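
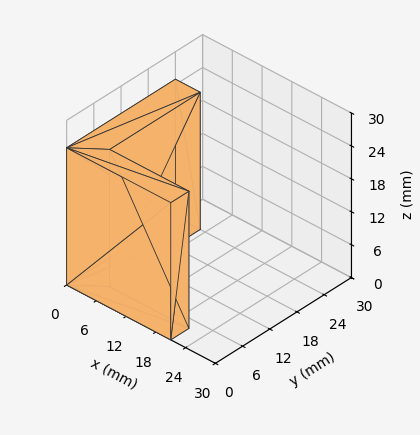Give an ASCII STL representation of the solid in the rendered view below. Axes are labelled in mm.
Reading the render: the shape is an L-shaped prism: outer 21 × 24 mm, arm thicknesses ≈ 4 mm (horizontal) and 5 mm (vertical), extruded 25 mm in z (dimensions read to the nearest mm from the axis ticks). For the STL, each face is triangulated and given an outward normal.

solid part
  facet normal 0.0000 0.0000 -1.0000
    outer loop
      vertex 21.000 4.000 0.000
      vertex 21.000 0.000 0.000
      vertex 0.000 0.000 0.000
    endloop
  endfacet
  facet normal 0.0000 0.0000 -1.0000
    outer loop
      vertex 5.000 4.000 0.000
      vertex 21.000 4.000 0.000
      vertex 0.000 0.000 0.000
    endloop
  endfacet
  facet normal 0.0000 0.0000 -1.0000
    outer loop
      vertex 5.000 24.000 0.000
      vertex 5.000 4.000 0.000
      vertex 0.000 0.000 0.000
    endloop
  endfacet
  facet normal 0.0000 0.0000 -1.0000
    outer loop
      vertex 0.000 24.000 0.000
      vertex 5.000 24.000 0.000
      vertex 0.000 0.000 0.000
    endloop
  endfacet
  facet normal 0.0000 0.0000 1.0000
    outer loop
      vertex 0.000 0.000 25.000
      vertex 21.000 0.000 25.000
      vertex 21.000 4.000 25.000
    endloop
  endfacet
  facet normal 0.0000 0.0000 1.0000
    outer loop
      vertex 0.000 0.000 25.000
      vertex 21.000 4.000 25.000
      vertex 5.000 4.000 25.000
    endloop
  endfacet
  facet normal 0.0000 0.0000 1.0000
    outer loop
      vertex 0.000 0.000 25.000
      vertex 5.000 4.000 25.000
      vertex 5.000 24.000 25.000
    endloop
  endfacet
  facet normal 0.0000 0.0000 1.0000
    outer loop
      vertex 0.000 0.000 25.000
      vertex 5.000 24.000 25.000
      vertex 0.000 24.000 25.000
    endloop
  endfacet
  facet normal 0.0000 -1.0000 0.0000
    outer loop
      vertex 0.000 0.000 0.000
      vertex 21.000 0.000 0.000
      vertex 21.000 0.000 25.000
    endloop
  endfacet
  facet normal 0.0000 -1.0000 0.0000
    outer loop
      vertex 0.000 0.000 0.000
      vertex 21.000 0.000 25.000
      vertex 0.000 0.000 25.000
    endloop
  endfacet
  facet normal 1.0000 0.0000 0.0000
    outer loop
      vertex 21.000 0.000 0.000
      vertex 21.000 4.000 0.000
      vertex 21.000 4.000 25.000
    endloop
  endfacet
  facet normal 1.0000 0.0000 0.0000
    outer loop
      vertex 21.000 0.000 0.000
      vertex 21.000 4.000 25.000
      vertex 21.000 0.000 25.000
    endloop
  endfacet
  facet normal 0.0000 1.0000 0.0000
    outer loop
      vertex 21.000 4.000 0.000
      vertex 5.000 4.000 0.000
      vertex 5.000 4.000 25.000
    endloop
  endfacet
  facet normal 0.0000 1.0000 0.0000
    outer loop
      vertex 21.000 4.000 0.000
      vertex 5.000 4.000 25.000
      vertex 21.000 4.000 25.000
    endloop
  endfacet
  facet normal 1.0000 0.0000 0.0000
    outer loop
      vertex 5.000 4.000 0.000
      vertex 5.000 24.000 0.000
      vertex 5.000 24.000 25.000
    endloop
  endfacet
  facet normal 1.0000 0.0000 0.0000
    outer loop
      vertex 5.000 4.000 0.000
      vertex 5.000 24.000 25.000
      vertex 5.000 4.000 25.000
    endloop
  endfacet
  facet normal 0.0000 1.0000 0.0000
    outer loop
      vertex 5.000 24.000 0.000
      vertex 0.000 24.000 0.000
      vertex 0.000 24.000 25.000
    endloop
  endfacet
  facet normal 0.0000 1.0000 0.0000
    outer loop
      vertex 5.000 24.000 0.000
      vertex 0.000 24.000 25.000
      vertex 5.000 24.000 25.000
    endloop
  endfacet
  facet normal -1.0000 0.0000 0.0000
    outer loop
      vertex 0.000 24.000 0.000
      vertex 0.000 0.000 0.000
      vertex 0.000 0.000 25.000
    endloop
  endfacet
  facet normal -1.0000 0.0000 0.0000
    outer loop
      vertex 0.000 24.000 0.000
      vertex 0.000 0.000 25.000
      vertex 0.000 24.000 25.000
    endloop
  endfacet
endsolid part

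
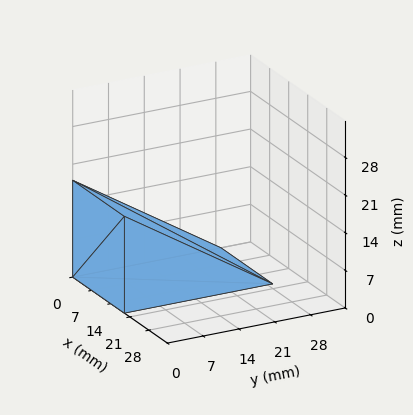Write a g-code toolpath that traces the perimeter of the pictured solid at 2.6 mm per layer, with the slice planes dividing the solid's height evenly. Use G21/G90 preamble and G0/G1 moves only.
Reading the render: the shape is a wedge (ramp): 19 × 29 mm base, rising to 18 mm along the y=0 edge and sloping linearly to z=0 at y=29 (dimensions read to the nearest mm from the axis ticks). For the g-code, the solid's height is divided into equal slices at the stated Δz and each level perimeter traced with G1 moves after a G0 lift.

; perimeter-only toolpath
G21 ; units = mm
G90 ; absolute positioning
G28 ; home
; layer 1
G0 Z2.6
G0 X0.0 Y0.0
G1 X19.0 Y0.0
G1 X19.0 Y24.9
G1 X0.0 Y24.9
G1 X0.0 Y0.0
; layer 2
G0 Z5.1
G0 X0.0 Y0.0
G1 X19.0 Y0.0
G1 X19.0 Y20.7
G1 X0.0 Y20.7
G1 X0.0 Y0.0
; layer 3
G0 Z7.7
G0 X0.0 Y0.0
G1 X19.0 Y0.0
G1 X19.0 Y16.6
G1 X0.0 Y16.6
G1 X0.0 Y0.0
; layer 4
G0 Z10.3
G0 X0.0 Y0.0
G1 X19.0 Y0.0
G1 X19.0 Y12.4
G1 X0.0 Y12.4
G1 X0.0 Y0.0
; layer 5
G0 Z12.9
G0 X0.0 Y0.0
G1 X19.0 Y0.0
G1 X19.0 Y8.3
G1 X0.0 Y8.3
G1 X0.0 Y0.0
; layer 6
G0 Z15.4
G0 X0.0 Y0.0
G1 X19.0 Y0.0
G1 X19.0 Y4.1
G1 X0.0 Y4.1
G1 X0.0 Y0.0
M2 ; end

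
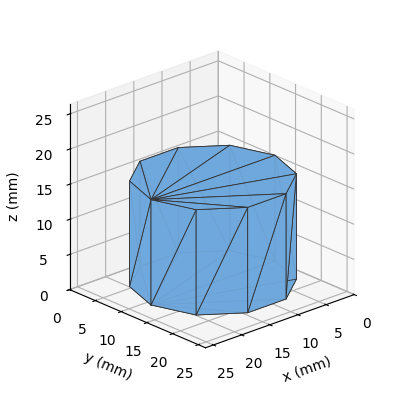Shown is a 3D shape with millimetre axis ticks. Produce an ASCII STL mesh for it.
Reading the render: the shape is a regular 10-sided prism (a cylinder approximated with 10 flat sides), circumscribed radius ≈ 11 mm, height ≈ 15 mm (dimensions read to the nearest mm from the axis ticks). For the STL, each face is triangulated and given an outward normal.

solid part
  facet normal 0.0000 0.0000 -1.0000
    outer loop
      vertex 14.40 21.46 0.00
      vertex 19.90 17.47 0.00
      vertex 22.00 11.00 0.00
    endloop
  endfacet
  facet normal 0.0000 0.0000 -1.0000
    outer loop
      vertex 7.60 21.46 0.00
      vertex 14.40 21.46 0.00
      vertex 22.00 11.00 0.00
    endloop
  endfacet
  facet normal 0.0000 0.0000 -1.0000
    outer loop
      vertex 2.10 17.47 0.00
      vertex 7.60 21.46 0.00
      vertex 22.00 11.00 0.00
    endloop
  endfacet
  facet normal 0.0000 0.0000 -1.0000
    outer loop
      vertex 0.00 11.00 0.00
      vertex 2.10 17.47 0.00
      vertex 22.00 11.00 0.00
    endloop
  endfacet
  facet normal 0.0000 0.0000 -1.0000
    outer loop
      vertex 2.10 4.53 0.00
      vertex 0.00 11.00 0.00
      vertex 22.00 11.00 0.00
    endloop
  endfacet
  facet normal 0.0000 0.0000 -1.0000
    outer loop
      vertex 7.60 0.54 0.00
      vertex 2.10 4.53 0.00
      vertex 22.00 11.00 0.00
    endloop
  endfacet
  facet normal 0.0000 0.0000 -1.0000
    outer loop
      vertex 14.40 0.54 0.00
      vertex 7.60 0.54 0.00
      vertex 22.00 11.00 0.00
    endloop
  endfacet
  facet normal 0.0000 0.0000 -1.0000
    outer loop
      vertex 19.90 4.53 0.00
      vertex 14.40 0.54 0.00
      vertex 22.00 11.00 0.00
    endloop
  endfacet
  facet normal 0.0000 0.0000 1.0000
    outer loop
      vertex 22.00 11.00 15.00
      vertex 19.90 17.47 15.00
      vertex 14.40 21.46 15.00
    endloop
  endfacet
  facet normal 0.0000 0.0000 1.0000
    outer loop
      vertex 22.00 11.00 15.00
      vertex 14.40 21.46 15.00
      vertex 7.60 21.46 15.00
    endloop
  endfacet
  facet normal 0.0000 0.0000 1.0000
    outer loop
      vertex 22.00 11.00 15.00
      vertex 7.60 21.46 15.00
      vertex 2.10 17.47 15.00
    endloop
  endfacet
  facet normal 0.0000 0.0000 1.0000
    outer loop
      vertex 22.00 11.00 15.00
      vertex 2.10 17.47 15.00
      vertex 0.00 11.00 15.00
    endloop
  endfacet
  facet normal 0.0000 0.0000 1.0000
    outer loop
      vertex 22.00 11.00 15.00
      vertex 0.00 11.00 15.00
      vertex 2.10 4.53 15.00
    endloop
  endfacet
  facet normal 0.0000 0.0000 1.0000
    outer loop
      vertex 22.00 11.00 15.00
      vertex 2.10 4.53 15.00
      vertex 7.60 0.54 15.00
    endloop
  endfacet
  facet normal 0.0000 0.0000 1.0000
    outer loop
      vertex 22.00 11.00 15.00
      vertex 7.60 0.54 15.00
      vertex 14.40 0.54 15.00
    endloop
  endfacet
  facet normal 0.0000 0.0000 1.0000
    outer loop
      vertex 22.00 11.00 15.00
      vertex 14.40 0.54 15.00
      vertex 19.90 4.53 15.00
    endloop
  endfacet
  facet normal 0.9512 0.3087 0.0000
    outer loop
      vertex 22.00 11.00 0.00
      vertex 19.90 17.47 0.00
      vertex 19.90 17.47 15.00
    endloop
  endfacet
  facet normal 0.9512 0.3087 0.0000
    outer loop
      vertex 22.00 11.00 0.00
      vertex 19.90 17.47 15.00
      vertex 22.00 11.00 15.00
    endloop
  endfacet
  facet normal 0.5872 0.8094 0.0000
    outer loop
      vertex 19.90 17.47 0.00
      vertex 14.40 21.46 0.00
      vertex 14.40 21.46 15.00
    endloop
  endfacet
  facet normal 0.5872 0.8094 0.0000
    outer loop
      vertex 19.90 17.47 0.00
      vertex 14.40 21.46 15.00
      vertex 19.90 17.47 15.00
    endloop
  endfacet
  facet normal 0.0000 1.0000 0.0000
    outer loop
      vertex 14.40 21.46 0.00
      vertex 7.60 21.46 0.00
      vertex 7.60 21.46 15.00
    endloop
  endfacet
  facet normal 0.0000 1.0000 0.0000
    outer loop
      vertex 14.40 21.46 0.00
      vertex 7.60 21.46 15.00
      vertex 14.40 21.46 15.00
    endloop
  endfacet
  facet normal -0.5872 0.8094 0.0000
    outer loop
      vertex 7.60 21.46 0.00
      vertex 2.10 17.47 0.00
      vertex 2.10 17.47 15.00
    endloop
  endfacet
  facet normal -0.5872 0.8094 0.0000
    outer loop
      vertex 7.60 21.46 0.00
      vertex 2.10 17.47 15.00
      vertex 7.60 21.46 15.00
    endloop
  endfacet
  facet normal -0.9512 0.3087 0.0000
    outer loop
      vertex 2.10 17.47 0.00
      vertex 0.00 11.00 0.00
      vertex 0.00 11.00 15.00
    endloop
  endfacet
  facet normal -0.9512 0.3087 0.0000
    outer loop
      vertex 2.10 17.47 0.00
      vertex 0.00 11.00 15.00
      vertex 2.10 17.47 15.00
    endloop
  endfacet
  facet normal -0.9512 -0.3087 0.0000
    outer loop
      vertex 0.00 11.00 0.00
      vertex 2.10 4.53 0.00
      vertex 2.10 4.53 15.00
    endloop
  endfacet
  facet normal -0.9512 -0.3087 0.0000
    outer loop
      vertex 0.00 11.00 0.00
      vertex 2.10 4.53 15.00
      vertex 0.00 11.00 15.00
    endloop
  endfacet
  facet normal -0.5872 -0.8094 0.0000
    outer loop
      vertex 2.10 4.53 0.00
      vertex 7.60 0.54 0.00
      vertex 7.60 0.54 15.00
    endloop
  endfacet
  facet normal -0.5872 -0.8094 0.0000
    outer loop
      vertex 2.10 4.53 0.00
      vertex 7.60 0.54 15.00
      vertex 2.10 4.53 15.00
    endloop
  endfacet
  facet normal 0.0000 -1.0000 0.0000
    outer loop
      vertex 7.60 0.54 0.00
      vertex 14.40 0.54 0.00
      vertex 14.40 0.54 15.00
    endloop
  endfacet
  facet normal 0.0000 -1.0000 0.0000
    outer loop
      vertex 7.60 0.54 0.00
      vertex 14.40 0.54 15.00
      vertex 7.60 0.54 15.00
    endloop
  endfacet
  facet normal 0.5872 -0.8094 0.0000
    outer loop
      vertex 14.40 0.54 0.00
      vertex 19.90 4.53 0.00
      vertex 19.90 4.53 15.00
    endloop
  endfacet
  facet normal 0.5872 -0.8094 0.0000
    outer loop
      vertex 14.40 0.54 0.00
      vertex 19.90 4.53 15.00
      vertex 14.40 0.54 15.00
    endloop
  endfacet
  facet normal 0.9512 -0.3087 0.0000
    outer loop
      vertex 19.90 4.53 0.00
      vertex 22.00 11.00 0.00
      vertex 22.00 11.00 15.00
    endloop
  endfacet
  facet normal 0.9512 -0.3087 0.0000
    outer loop
      vertex 19.90 4.53 0.00
      vertex 22.00 11.00 15.00
      vertex 19.90 4.53 15.00
    endloop
  endfacet
endsolid part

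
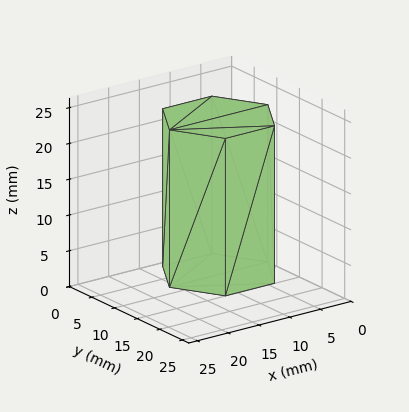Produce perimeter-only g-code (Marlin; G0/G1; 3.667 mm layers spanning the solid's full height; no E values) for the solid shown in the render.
Reading the render: the shape is a regular 6-sided prism (a cylinder approximated with 6 flat sides), circumscribed radius ≈ 8 mm, height ≈ 22 mm (dimensions read to the nearest mm from the axis ticks). For the g-code, the solid's height is divided into equal slices at the stated Δz and each level perimeter traced with G1 moves after a G0 lift.

; perimeter-only toolpath
G21 ; units = mm
G90 ; absolute positioning
G28 ; home
; layer 1
G0 Z3.667
G0 X16.000 Y8.000
G1 X12.000 Y14.928
G1 X4.000 Y14.928
G1 X0.000 Y8.000
G1 X4.000 Y1.072
G1 X12.000 Y1.072
G1 X16.000 Y8.000
; layer 2
G0 Z7.333
G0 X16.000 Y8.000
G1 X12.000 Y14.928
G1 X4.000 Y14.928
G1 X0.000 Y8.000
G1 X4.000 Y1.072
G1 X12.000 Y1.072
G1 X16.000 Y8.000
; layer 3
G0 Z11.000
G0 X16.000 Y8.000
G1 X12.000 Y14.928
G1 X4.000 Y14.928
G1 X0.000 Y8.000
G1 X4.000 Y1.072
G1 X12.000 Y1.072
G1 X16.000 Y8.000
; layer 4
G0 Z14.667
G0 X16.000 Y8.000
G1 X12.000 Y14.928
G1 X4.000 Y14.928
G1 X0.000 Y8.000
G1 X4.000 Y1.072
G1 X12.000 Y1.072
G1 X16.000 Y8.000
; layer 5
G0 Z18.333
G0 X16.000 Y8.000
G1 X12.000 Y14.928
G1 X4.000 Y14.928
G1 X0.000 Y8.000
G1 X4.000 Y1.072
G1 X12.000 Y1.072
G1 X16.000 Y8.000
; layer 6
G0 Z22.000
G0 X16.000 Y8.000
G1 X12.000 Y14.928
G1 X4.000 Y14.928
G1 X0.000 Y8.000
G1 X4.000 Y1.072
G1 X12.000 Y1.072
G1 X16.000 Y8.000
M2 ; end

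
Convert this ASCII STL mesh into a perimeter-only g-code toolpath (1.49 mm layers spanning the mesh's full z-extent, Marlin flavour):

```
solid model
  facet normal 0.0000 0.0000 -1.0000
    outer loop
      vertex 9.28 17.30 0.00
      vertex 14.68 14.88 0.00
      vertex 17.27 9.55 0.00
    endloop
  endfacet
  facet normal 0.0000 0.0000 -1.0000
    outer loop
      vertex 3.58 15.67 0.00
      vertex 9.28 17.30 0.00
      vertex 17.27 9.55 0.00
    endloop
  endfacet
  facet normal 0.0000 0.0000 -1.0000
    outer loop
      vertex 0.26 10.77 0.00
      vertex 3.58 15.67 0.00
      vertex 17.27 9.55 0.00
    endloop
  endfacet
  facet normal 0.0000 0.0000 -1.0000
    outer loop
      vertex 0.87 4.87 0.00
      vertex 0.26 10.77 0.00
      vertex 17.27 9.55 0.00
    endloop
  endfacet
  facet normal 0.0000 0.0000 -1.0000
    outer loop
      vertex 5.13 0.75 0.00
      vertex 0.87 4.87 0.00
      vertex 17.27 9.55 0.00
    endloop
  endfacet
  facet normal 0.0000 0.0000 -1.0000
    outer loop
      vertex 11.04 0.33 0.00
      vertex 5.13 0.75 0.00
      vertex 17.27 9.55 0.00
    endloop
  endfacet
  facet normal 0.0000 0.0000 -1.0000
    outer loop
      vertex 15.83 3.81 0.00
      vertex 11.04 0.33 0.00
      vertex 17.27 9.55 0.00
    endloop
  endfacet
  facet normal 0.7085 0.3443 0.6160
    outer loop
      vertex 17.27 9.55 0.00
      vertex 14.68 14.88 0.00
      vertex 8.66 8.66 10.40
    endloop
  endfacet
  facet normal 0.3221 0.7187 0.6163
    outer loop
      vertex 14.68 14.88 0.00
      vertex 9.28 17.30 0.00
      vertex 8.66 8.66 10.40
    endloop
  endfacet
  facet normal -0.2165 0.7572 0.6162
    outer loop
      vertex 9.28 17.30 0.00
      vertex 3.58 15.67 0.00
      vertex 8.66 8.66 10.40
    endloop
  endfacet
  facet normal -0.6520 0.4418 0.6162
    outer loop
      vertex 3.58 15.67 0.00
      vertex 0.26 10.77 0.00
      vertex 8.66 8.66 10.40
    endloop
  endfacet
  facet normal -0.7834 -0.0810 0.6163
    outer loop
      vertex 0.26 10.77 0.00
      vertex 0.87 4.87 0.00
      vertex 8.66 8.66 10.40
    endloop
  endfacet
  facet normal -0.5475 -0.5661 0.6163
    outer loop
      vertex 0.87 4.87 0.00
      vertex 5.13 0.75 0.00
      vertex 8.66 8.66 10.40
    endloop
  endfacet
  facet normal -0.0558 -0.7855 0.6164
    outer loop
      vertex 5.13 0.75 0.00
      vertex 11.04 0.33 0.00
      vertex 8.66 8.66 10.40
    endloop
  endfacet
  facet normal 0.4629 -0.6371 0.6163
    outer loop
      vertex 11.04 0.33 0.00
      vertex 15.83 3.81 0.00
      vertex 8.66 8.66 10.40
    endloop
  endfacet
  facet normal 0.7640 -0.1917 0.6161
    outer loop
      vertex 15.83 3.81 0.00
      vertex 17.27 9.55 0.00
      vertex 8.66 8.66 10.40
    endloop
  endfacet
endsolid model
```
; perimeter-only toolpath
G21 ; units = mm
G90 ; absolute positioning
G28 ; home
; layer 1
G0 Z1.49
G0 X16.04 Y9.42
G1 X13.82 Y13.99
G1 X9.19 Y16.07
G1 X4.31 Y14.67
G1 X1.46 Y10.47
G1 X1.98 Y5.41
G1 X5.63 Y1.88
G1 X10.70 Y1.52
G1 X14.81 Y4.50
G1 X16.04 Y9.42
; layer 2
G0 Z2.97
G0 X14.81 Y9.30
G1 X12.96 Y13.10
G1 X9.10 Y14.83
G1 X5.03 Y13.67
G1 X2.66 Y10.17
G1 X3.10 Y5.95
G1 X6.14 Y3.01
G1 X10.36 Y2.71
G1 X13.78 Y5.20
G1 X14.81 Y9.30
; layer 3
G0 Z4.46
G0 X13.58 Y9.17
G1 X12.10 Y12.21
G1 X9.01 Y13.60
G1 X5.76 Y12.67
G1 X3.86 Y9.87
G1 X4.21 Y6.49
G1 X6.64 Y4.14
G1 X10.02 Y3.90
G1 X12.76 Y5.89
G1 X13.58 Y9.17
; layer 4
G0 Z5.94
G0 X12.35 Y9.04
G1 X11.24 Y11.33
G1 X8.93 Y12.36
G1 X6.48 Y11.66
G1 X5.06 Y9.56
G1 X5.32 Y7.04
G1 X7.15 Y5.27
G1 X9.68 Y5.09
G1 X11.73 Y6.58
G1 X12.35 Y9.04
; layer 5
G0 Z7.43
G0 X11.12 Y8.91
G1 X10.38 Y10.44
G1 X8.84 Y11.13
G1 X7.21 Y10.66
G1 X6.26 Y9.26
G1 X6.43 Y7.58
G1 X7.65 Y6.40
G1 X9.34 Y6.28
G1 X10.71 Y7.27
G1 X11.12 Y8.91
; layer 6
G0 Z8.91
G0 X9.89 Y8.79
G1 X9.52 Y9.55
G1 X8.75 Y9.89
G1 X7.93 Y9.66
G1 X7.46 Y8.96
G1 X7.55 Y8.12
G1 X8.16 Y7.53
G1 X9.00 Y7.47
G1 X9.68 Y7.97
G1 X9.89 Y8.79
M2 ; end

The solid is a regular 9-sided pyramid, base circumscribed radius ≈ 8.66 mm, apex at z ≈ 10.4 mm. Slicing at Δz = 1.49 mm — 7 equal slices spanning the solid's height, so layer i sits at z = i·h/7 — gives 6 non-empty perimeters. Each is a 9-segment closed polygon; G0 lifts to the layer z and rapids to the start vertex, then G1 traces the edges. The cross-section shrinks linearly with z (the slice at the apex is degenerate and omitted).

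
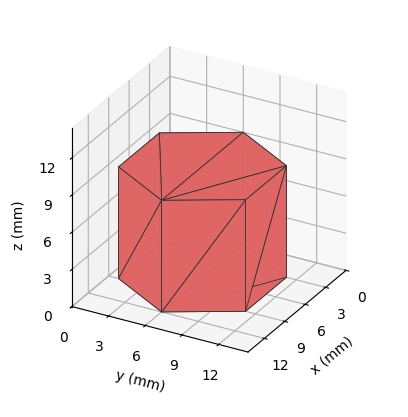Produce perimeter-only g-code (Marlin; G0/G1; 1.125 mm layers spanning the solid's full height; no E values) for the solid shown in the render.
Reading the render: the shape is a regular 6-sided prism (a cylinder approximated with 6 flat sides), circumscribed radius ≈ 6 mm, height ≈ 9 mm (dimensions read to the nearest mm from the axis ticks). For the g-code, the solid's height is divided into equal slices at the stated Δz and each level perimeter traced with G1 moves after a G0 lift.

; perimeter-only toolpath
G21 ; units = mm
G90 ; absolute positioning
G28 ; home
; layer 1
G0 Z1.125
G0 X12.000 Y6.000
G1 X9.000 Y11.196
G1 X3.000 Y11.196
G1 X0.000 Y6.000
G1 X3.000 Y0.804
G1 X9.000 Y0.804
G1 X12.000 Y6.000
; layer 2
G0 Z2.250
G0 X12.000 Y6.000
G1 X9.000 Y11.196
G1 X3.000 Y11.196
G1 X0.000 Y6.000
G1 X3.000 Y0.804
G1 X9.000 Y0.804
G1 X12.000 Y6.000
; layer 3
G0 Z3.375
G0 X12.000 Y6.000
G1 X9.000 Y11.196
G1 X3.000 Y11.196
G1 X0.000 Y6.000
G1 X3.000 Y0.804
G1 X9.000 Y0.804
G1 X12.000 Y6.000
; layer 4
G0 Z4.500
G0 X12.000 Y6.000
G1 X9.000 Y11.196
G1 X3.000 Y11.196
G1 X0.000 Y6.000
G1 X3.000 Y0.804
G1 X9.000 Y0.804
G1 X12.000 Y6.000
; layer 5
G0 Z5.625
G0 X12.000 Y6.000
G1 X9.000 Y11.196
G1 X3.000 Y11.196
G1 X0.000 Y6.000
G1 X3.000 Y0.804
G1 X9.000 Y0.804
G1 X12.000 Y6.000
; layer 6
G0 Z6.750
G0 X12.000 Y6.000
G1 X9.000 Y11.196
G1 X3.000 Y11.196
G1 X0.000 Y6.000
G1 X3.000 Y0.804
G1 X9.000 Y0.804
G1 X12.000 Y6.000
; layer 7
G0 Z7.875
G0 X12.000 Y6.000
G1 X9.000 Y11.196
G1 X3.000 Y11.196
G1 X0.000 Y6.000
G1 X3.000 Y0.804
G1 X9.000 Y0.804
G1 X12.000 Y6.000
; layer 8
G0 Z9.000
G0 X12.000 Y6.000
G1 X9.000 Y11.196
G1 X3.000 Y11.196
G1 X0.000 Y6.000
G1 X3.000 Y0.804
G1 X9.000 Y0.804
G1 X12.000 Y6.000
M2 ; end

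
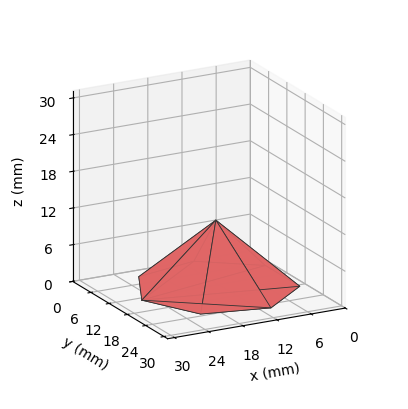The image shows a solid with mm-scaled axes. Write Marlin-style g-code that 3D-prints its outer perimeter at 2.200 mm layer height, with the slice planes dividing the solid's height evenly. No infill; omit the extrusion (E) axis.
Reading the render: the shape is a regular 7-sided pyramid, base circumscribed radius ≈ 13 mm, apex at z ≈ 11 mm (dimensions read to the nearest mm from the axis ticks). For the g-code, the solid's height is divided into equal slices at the stated Δz and each level perimeter traced with G1 moves after a G0 lift.

; perimeter-only toolpath
G21 ; units = mm
G90 ; absolute positioning
G28 ; home
; layer 1
G0 Z2.200
G0 X23.400 Y13.000
G1 X19.484 Y21.131
G1 X10.686 Y23.139
G1 X3.630 Y17.512
G1 X3.630 Y8.488
G1 X10.686 Y2.861
G1 X19.484 Y4.869
G1 X23.400 Y13.000
; layer 2
G0 Z4.400
G0 X20.800 Y13.000
G1 X17.863 Y19.098
G1 X11.264 Y20.604
G1 X5.972 Y16.384
G1 X5.972 Y9.616
G1 X11.264 Y5.396
G1 X17.863 Y6.902
G1 X20.800 Y13.000
; layer 3
G0 Z6.600
G0 X18.200 Y13.000
G1 X16.242 Y17.066
G1 X11.843 Y18.070
G1 X8.315 Y15.256
G1 X8.315 Y10.744
G1 X11.843 Y7.930
G1 X16.242 Y8.934
G1 X18.200 Y13.000
; layer 4
G0 Z8.800
G0 X15.600 Y13.000
G1 X14.621 Y15.033
G1 X12.421 Y15.535
G1 X10.657 Y14.128
G1 X10.657 Y11.872
G1 X12.421 Y10.465
G1 X14.621 Y10.967
G1 X15.600 Y13.000
M2 ; end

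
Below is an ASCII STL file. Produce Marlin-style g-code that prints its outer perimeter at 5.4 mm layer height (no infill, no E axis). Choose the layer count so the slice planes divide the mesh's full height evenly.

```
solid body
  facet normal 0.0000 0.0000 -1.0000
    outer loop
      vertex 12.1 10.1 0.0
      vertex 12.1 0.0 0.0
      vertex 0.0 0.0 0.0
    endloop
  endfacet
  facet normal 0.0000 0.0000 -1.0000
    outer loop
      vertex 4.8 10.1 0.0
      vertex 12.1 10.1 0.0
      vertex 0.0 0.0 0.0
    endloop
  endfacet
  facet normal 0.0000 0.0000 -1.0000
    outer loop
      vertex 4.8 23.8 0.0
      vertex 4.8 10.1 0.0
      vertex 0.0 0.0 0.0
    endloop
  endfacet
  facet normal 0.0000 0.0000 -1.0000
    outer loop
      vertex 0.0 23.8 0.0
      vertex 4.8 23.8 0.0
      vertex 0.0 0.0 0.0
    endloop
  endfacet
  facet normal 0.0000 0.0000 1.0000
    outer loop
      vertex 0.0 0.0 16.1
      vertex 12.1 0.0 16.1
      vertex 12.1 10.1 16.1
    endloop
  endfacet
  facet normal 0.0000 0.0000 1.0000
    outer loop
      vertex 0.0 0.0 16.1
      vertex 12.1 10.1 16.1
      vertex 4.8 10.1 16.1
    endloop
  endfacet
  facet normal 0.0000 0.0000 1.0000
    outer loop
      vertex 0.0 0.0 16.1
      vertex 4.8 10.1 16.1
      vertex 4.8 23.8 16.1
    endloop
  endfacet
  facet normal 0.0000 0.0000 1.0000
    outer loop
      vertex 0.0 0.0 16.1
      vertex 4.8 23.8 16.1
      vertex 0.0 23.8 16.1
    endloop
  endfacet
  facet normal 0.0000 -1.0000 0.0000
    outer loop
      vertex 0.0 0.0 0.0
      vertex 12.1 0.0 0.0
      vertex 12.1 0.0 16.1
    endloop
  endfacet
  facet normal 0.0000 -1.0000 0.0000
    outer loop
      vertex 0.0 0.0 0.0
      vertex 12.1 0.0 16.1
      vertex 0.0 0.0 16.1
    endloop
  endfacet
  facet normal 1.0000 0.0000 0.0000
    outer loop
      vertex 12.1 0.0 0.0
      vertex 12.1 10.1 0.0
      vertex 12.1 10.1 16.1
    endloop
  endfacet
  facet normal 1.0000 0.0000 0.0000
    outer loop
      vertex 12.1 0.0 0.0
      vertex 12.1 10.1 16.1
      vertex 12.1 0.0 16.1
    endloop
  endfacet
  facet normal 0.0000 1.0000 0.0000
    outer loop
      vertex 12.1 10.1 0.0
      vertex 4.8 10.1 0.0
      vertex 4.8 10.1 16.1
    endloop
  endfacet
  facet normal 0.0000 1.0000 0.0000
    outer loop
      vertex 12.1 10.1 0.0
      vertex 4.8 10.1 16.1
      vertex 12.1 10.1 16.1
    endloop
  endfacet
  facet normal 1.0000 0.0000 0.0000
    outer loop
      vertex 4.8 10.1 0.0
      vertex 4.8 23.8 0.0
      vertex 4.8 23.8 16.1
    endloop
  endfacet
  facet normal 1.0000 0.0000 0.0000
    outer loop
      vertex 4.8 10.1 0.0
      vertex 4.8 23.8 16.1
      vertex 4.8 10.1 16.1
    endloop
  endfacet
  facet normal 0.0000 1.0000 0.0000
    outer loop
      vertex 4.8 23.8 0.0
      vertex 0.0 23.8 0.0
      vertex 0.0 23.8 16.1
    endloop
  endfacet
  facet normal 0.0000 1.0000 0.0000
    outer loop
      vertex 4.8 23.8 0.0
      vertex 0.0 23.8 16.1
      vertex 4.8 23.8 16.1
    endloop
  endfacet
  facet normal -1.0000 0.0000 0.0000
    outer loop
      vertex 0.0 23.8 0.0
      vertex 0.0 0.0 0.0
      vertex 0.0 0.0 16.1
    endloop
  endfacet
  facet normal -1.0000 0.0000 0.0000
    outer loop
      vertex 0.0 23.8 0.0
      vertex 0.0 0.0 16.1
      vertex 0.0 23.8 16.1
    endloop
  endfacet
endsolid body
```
; perimeter-only toolpath
G21 ; units = mm
G90 ; absolute positioning
G28 ; home
; layer 1
G0 Z5.4
G0 X0.0 Y0.0
G1 X12.1 Y0.0
G1 X12.1 Y10.1
G1 X4.8 Y10.1
G1 X4.8 Y23.8
G1 X0.0 Y23.8
G1 X0.0 Y0.0
; layer 2
G0 Z10.7
G0 X0.0 Y0.0
G1 X12.1 Y0.0
G1 X12.1 Y10.1
G1 X4.8 Y10.1
G1 X4.8 Y23.8
G1 X0.0 Y23.8
G1 X0.0 Y0.0
; layer 3
G0 Z16.1
G0 X0.0 Y0.0
G1 X12.1 Y0.0
G1 X12.1 Y10.1
G1 X4.8 Y10.1
G1 X4.8 Y23.8
G1 X0.0 Y23.8
G1 X0.0 Y0.0
M2 ; end

The solid is an L-shaped prism: outer 12.1 × 23.8 mm, arm thicknesses ≈ 10.1 mm (horizontal) and 4.8 mm (vertical), extruded 16.1 mm in z. Slicing at Δz = 5.4 mm — 3 equal slices spanning the solid's height, so layer i sits at z = i·h/3 — gives 3 non-empty perimeters. Each is a 6-segment closed polygon; G0 lifts to the layer z and rapids to the start vertex, then G1 traces the edges.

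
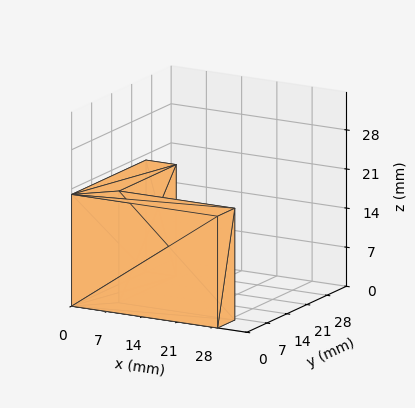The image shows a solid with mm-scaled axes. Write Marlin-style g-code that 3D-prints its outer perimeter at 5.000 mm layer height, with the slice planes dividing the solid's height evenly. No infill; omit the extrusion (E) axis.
Reading the render: the shape is an L-shaped prism: outer 29 × 26 mm, arm thicknesses ≈ 6 mm (horizontal) and 6 mm (vertical), extruded 20 mm in z (dimensions read to the nearest mm from the axis ticks). For the g-code, the solid's height is divided into equal slices at the stated Δz and each level perimeter traced with G1 moves after a G0 lift.

; perimeter-only toolpath
G21 ; units = mm
G90 ; absolute positioning
G28 ; home
; layer 1
G0 Z5.000
G0 X0.000 Y0.000
G1 X29.000 Y0.000
G1 X29.000 Y6.000
G1 X6.000 Y6.000
G1 X6.000 Y26.000
G1 X0.000 Y26.000
G1 X0.000 Y0.000
; layer 2
G0 Z10.000
G0 X0.000 Y0.000
G1 X29.000 Y0.000
G1 X29.000 Y6.000
G1 X6.000 Y6.000
G1 X6.000 Y26.000
G1 X0.000 Y26.000
G1 X0.000 Y0.000
; layer 3
G0 Z15.000
G0 X0.000 Y0.000
G1 X29.000 Y0.000
G1 X29.000 Y6.000
G1 X6.000 Y6.000
G1 X6.000 Y26.000
G1 X0.000 Y26.000
G1 X0.000 Y0.000
; layer 4
G0 Z20.000
G0 X0.000 Y0.000
G1 X29.000 Y0.000
G1 X29.000 Y6.000
G1 X6.000 Y6.000
G1 X6.000 Y26.000
G1 X0.000 Y26.000
G1 X0.000 Y0.000
M2 ; end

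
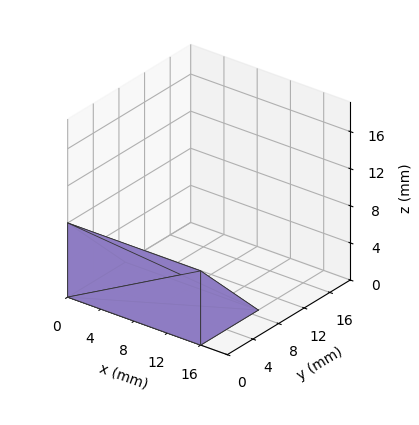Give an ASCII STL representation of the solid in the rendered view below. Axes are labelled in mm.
Reading the render: the shape is a wedge (ramp): 16 × 9 mm base, rising to 8 mm along the y=0 edge and sloping linearly to z=0 at y=9 (dimensions read to the nearest mm from the axis ticks). For the STL, each face is triangulated and given an outward normal.

solid part
  facet normal 0.0000 0.0000 -1.0000
    outer loop
      vertex 16.000 9.000 0.000
      vertex 16.000 0.000 0.000
      vertex 0.000 0.000 0.000
    endloop
  endfacet
  facet normal 0.0000 0.0000 -1.0000
    outer loop
      vertex 0.000 9.000 0.000
      vertex 16.000 9.000 0.000
      vertex 0.000 0.000 0.000
    endloop
  endfacet
  facet normal 0.0000 -1.0000 0.0000
    outer loop
      vertex 0.000 0.000 0.000
      vertex 16.000 0.000 0.000
      vertex 16.000 0.000 8.000
    endloop
  endfacet
  facet normal 0.0000 -1.0000 0.0000
    outer loop
      vertex 0.000 0.000 0.000
      vertex 16.000 0.000 8.000
      vertex 0.000 0.000 8.000
    endloop
  endfacet
  facet normal 0.0000 0.6644 0.7474
    outer loop
      vertex 0.000 0.000 8.000
      vertex 16.000 0.000 8.000
      vertex 16.000 9.000 0.000
    endloop
  endfacet
  facet normal 0.0000 0.6644 0.7474
    outer loop
      vertex 0.000 0.000 8.000
      vertex 16.000 9.000 0.000
      vertex 0.000 9.000 0.000
    endloop
  endfacet
  facet normal -1.0000 0.0000 0.0000
    outer loop
      vertex 0.000 0.000 8.000
      vertex 0.000 9.000 0.000
      vertex 0.000 0.000 0.000
    endloop
  endfacet
  facet normal 1.0000 0.0000 0.0000
    outer loop
      vertex 16.000 0.000 0.000
      vertex 16.000 9.000 0.000
      vertex 16.000 0.000 8.000
    endloop
  endfacet
endsolid part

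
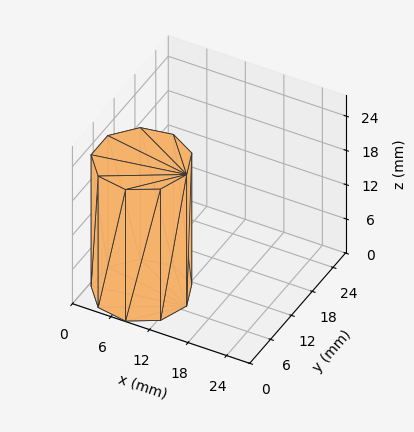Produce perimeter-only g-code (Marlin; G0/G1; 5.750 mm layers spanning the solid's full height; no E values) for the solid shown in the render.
Reading the render: the shape is a regular 9-sided prism (a cylinder approximated with 9 flat sides), circumscribed radius ≈ 7 mm, height ≈ 23 mm (dimensions read to the nearest mm from the axis ticks). For the g-code, the solid's height is divided into equal slices at the stated Δz and each level perimeter traced with G1 moves after a G0 lift.

; perimeter-only toolpath
G21 ; units = mm
G90 ; absolute positioning
G28 ; home
; layer 1
G0 Z5.750
G0 X14.000 Y7.000
G1 X12.362 Y11.500
G1 X8.216 Y13.894
G1 X3.500 Y13.062
G1 X0.422 Y9.394
G1 X0.422 Y4.606
G1 X3.500 Y0.938
G1 X8.216 Y0.106
G1 X12.362 Y2.500
G1 X14.000 Y7.000
; layer 2
G0 Z11.500
G0 X14.000 Y7.000
G1 X12.362 Y11.500
G1 X8.216 Y13.894
G1 X3.500 Y13.062
G1 X0.422 Y9.394
G1 X0.422 Y4.606
G1 X3.500 Y0.938
G1 X8.216 Y0.106
G1 X12.362 Y2.500
G1 X14.000 Y7.000
; layer 3
G0 Z17.250
G0 X14.000 Y7.000
G1 X12.362 Y11.500
G1 X8.216 Y13.894
G1 X3.500 Y13.062
G1 X0.422 Y9.394
G1 X0.422 Y4.606
G1 X3.500 Y0.938
G1 X8.216 Y0.106
G1 X12.362 Y2.500
G1 X14.000 Y7.000
; layer 4
G0 Z23.000
G0 X14.000 Y7.000
G1 X12.362 Y11.500
G1 X8.216 Y13.894
G1 X3.500 Y13.062
G1 X0.422 Y9.394
G1 X0.422 Y4.606
G1 X3.500 Y0.938
G1 X8.216 Y0.106
G1 X12.362 Y2.500
G1 X14.000 Y7.000
M2 ; end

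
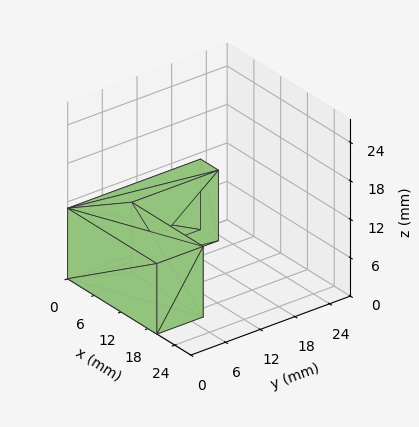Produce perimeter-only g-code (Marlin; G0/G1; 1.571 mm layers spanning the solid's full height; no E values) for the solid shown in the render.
Reading the render: the shape is an L-shaped prism: outer 20 × 23 mm, arm thicknesses ≈ 8 mm (horizontal) and 4 mm (vertical), extruded 11 mm in z (dimensions read to the nearest mm from the axis ticks). For the g-code, the solid's height is divided into equal slices at the stated Δz and each level perimeter traced with G1 moves after a G0 lift.

; perimeter-only toolpath
G21 ; units = mm
G90 ; absolute positioning
G28 ; home
; layer 1
G0 Z1.571
G0 X0.000 Y0.000
G1 X20.000 Y0.000
G1 X20.000 Y8.000
G1 X4.000 Y8.000
G1 X4.000 Y23.000
G1 X0.000 Y23.000
G1 X0.000 Y0.000
; layer 2
G0 Z3.143
G0 X0.000 Y0.000
G1 X20.000 Y0.000
G1 X20.000 Y8.000
G1 X4.000 Y8.000
G1 X4.000 Y23.000
G1 X0.000 Y23.000
G1 X0.000 Y0.000
; layer 3
G0 Z4.714
G0 X0.000 Y0.000
G1 X20.000 Y0.000
G1 X20.000 Y8.000
G1 X4.000 Y8.000
G1 X4.000 Y23.000
G1 X0.000 Y23.000
G1 X0.000 Y0.000
; layer 4
G0 Z6.286
G0 X0.000 Y0.000
G1 X20.000 Y0.000
G1 X20.000 Y8.000
G1 X4.000 Y8.000
G1 X4.000 Y23.000
G1 X0.000 Y23.000
G1 X0.000 Y0.000
; layer 5
G0 Z7.857
G0 X0.000 Y0.000
G1 X20.000 Y0.000
G1 X20.000 Y8.000
G1 X4.000 Y8.000
G1 X4.000 Y23.000
G1 X0.000 Y23.000
G1 X0.000 Y0.000
; layer 6
G0 Z9.429
G0 X0.000 Y0.000
G1 X20.000 Y0.000
G1 X20.000 Y8.000
G1 X4.000 Y8.000
G1 X4.000 Y23.000
G1 X0.000 Y23.000
G1 X0.000 Y0.000
; layer 7
G0 Z11.000
G0 X0.000 Y0.000
G1 X20.000 Y0.000
G1 X20.000 Y8.000
G1 X4.000 Y8.000
G1 X4.000 Y23.000
G1 X0.000 Y23.000
G1 X0.000 Y0.000
M2 ; end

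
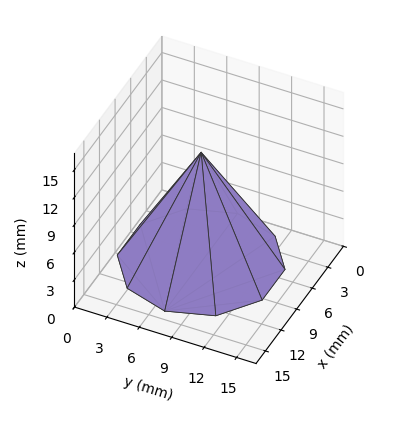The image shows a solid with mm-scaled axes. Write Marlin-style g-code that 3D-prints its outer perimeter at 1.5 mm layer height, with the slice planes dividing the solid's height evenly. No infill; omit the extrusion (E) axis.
Reading the render: the shape is a regular 10-sided pyramid, base circumscribed radius ≈ 7 mm, apex at z ≈ 12 mm (dimensions read to the nearest mm from the axis ticks). For the g-code, the solid's height is divided into equal slices at the stated Δz and each level perimeter traced with G1 moves after a G0 lift.

; perimeter-only toolpath
G21 ; units = mm
G90 ; absolute positioning
G28 ; home
; layer 1
G0 Z1.5
G0 X13.1 Y7.0
G1 X12.0 Y10.6
G1 X8.9 Y12.9
G1 X5.1 Y12.9
G1 X2.0 Y10.6
G1 X0.9 Y7.0
G1 X2.0 Y3.4
G1 X5.1 Y1.1
G1 X8.9 Y1.1
G1 X12.0 Y3.4
G1 X13.1 Y7.0
; layer 2
G0 Z3.0
G0 X12.2 Y7.0
G1 X11.3 Y10.1
G1 X8.6 Y12.0
G1 X5.3 Y12.0
G1 X2.7 Y10.1
G1 X1.8 Y7.0
G1 X2.7 Y3.9
G1 X5.3 Y2.0
G1 X8.6 Y2.0
G1 X11.3 Y3.9
G1 X12.2 Y7.0
; layer 3
G0 Z4.5
G0 X11.4 Y7.0
G1 X10.6 Y9.6
G1 X8.4 Y11.2
G1 X5.6 Y11.2
G1 X3.4 Y9.6
G1 X2.6 Y7.0
G1 X3.4 Y4.4
G1 X5.6 Y2.8
G1 X8.4 Y2.8
G1 X10.6 Y4.4
G1 X11.4 Y7.0
; layer 4
G0 Z6.0
G0 X10.5 Y7.0
G1 X9.8 Y9.1
G1 X8.1 Y10.3
G1 X5.9 Y10.3
G1 X4.2 Y9.1
G1 X3.5 Y7.0
G1 X4.2 Y5.0
G1 X5.9 Y3.6
G1 X8.1 Y3.6
G1 X9.8 Y5.0
G1 X10.5 Y7.0
; layer 5
G0 Z7.5
G0 X9.6 Y7.0
G1 X9.1 Y8.5
G1 X7.8 Y9.5
G1 X6.2 Y9.5
G1 X4.9 Y8.5
G1 X4.4 Y7.0
G1 X4.9 Y5.5
G1 X6.2 Y4.5
G1 X7.8 Y4.5
G1 X9.1 Y5.5
G1 X9.6 Y7.0
; layer 6
G0 Z9.0
G0 X8.8 Y7.0
G1 X8.4 Y8.0
G1 X7.5 Y8.7
G1 X6.5 Y8.7
G1 X5.6 Y8.0
G1 X5.2 Y7.0
G1 X5.6 Y6.0
G1 X6.5 Y5.3
G1 X7.5 Y5.3
G1 X8.4 Y6.0
G1 X8.8 Y7.0
; layer 7
G0 Z10.5
G0 X7.9 Y7.0
G1 X7.7 Y7.5
G1 X7.3 Y7.8
G1 X6.7 Y7.8
G1 X6.3 Y7.5
G1 X6.1 Y7.0
G1 X6.3 Y6.5
G1 X6.7 Y6.2
G1 X7.3 Y6.2
G1 X7.7 Y6.5
G1 X7.9 Y7.0
M2 ; end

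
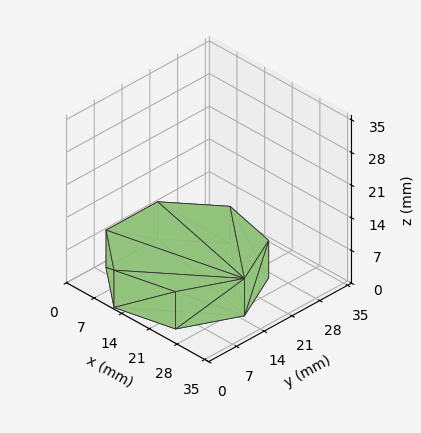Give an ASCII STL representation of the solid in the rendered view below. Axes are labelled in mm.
Reading the render: the shape is a regular 7-sided prism (a cylinder approximated with 7 flat sides), circumscribed radius ≈ 15 mm, height ≈ 8 mm (dimensions read to the nearest mm from the axis ticks). For the STL, each face is triangulated and given an outward normal.

solid part
  facet normal 0.0000 0.0000 -1.0000
    outer loop
      vertex 11.662 29.624 0.000
      vertex 24.352 26.727 0.000
      vertex 30.000 15.000 0.000
    endloop
  endfacet
  facet normal 0.0000 0.0000 -1.0000
    outer loop
      vertex 1.485 21.508 0.000
      vertex 11.662 29.624 0.000
      vertex 30.000 15.000 0.000
    endloop
  endfacet
  facet normal 0.0000 0.0000 -1.0000
    outer loop
      vertex 1.485 8.492 0.000
      vertex 1.485 21.508 0.000
      vertex 30.000 15.000 0.000
    endloop
  endfacet
  facet normal 0.0000 0.0000 -1.0000
    outer loop
      vertex 11.662 0.376 0.000
      vertex 1.485 8.492 0.000
      vertex 30.000 15.000 0.000
    endloop
  endfacet
  facet normal 0.0000 0.0000 -1.0000
    outer loop
      vertex 24.352 3.273 0.000
      vertex 11.662 0.376 0.000
      vertex 30.000 15.000 0.000
    endloop
  endfacet
  facet normal 0.0000 0.0000 1.0000
    outer loop
      vertex 30.000 15.000 8.000
      vertex 24.352 26.727 8.000
      vertex 11.662 29.624 8.000
    endloop
  endfacet
  facet normal 0.0000 0.0000 1.0000
    outer loop
      vertex 30.000 15.000 8.000
      vertex 11.662 29.624 8.000
      vertex 1.485 21.508 8.000
    endloop
  endfacet
  facet normal 0.0000 0.0000 1.0000
    outer loop
      vertex 30.000 15.000 8.000
      vertex 1.485 21.508 8.000
      vertex 1.485 8.492 8.000
    endloop
  endfacet
  facet normal 0.0000 0.0000 1.0000
    outer loop
      vertex 30.000 15.000 8.000
      vertex 1.485 8.492 8.000
      vertex 11.662 0.376 8.000
    endloop
  endfacet
  facet normal 0.0000 0.0000 1.0000
    outer loop
      vertex 30.000 15.000 8.000
      vertex 11.662 0.376 8.000
      vertex 24.352 3.273 8.000
    endloop
  endfacet
  facet normal 0.9010 0.4339 0.0000
    outer loop
      vertex 30.000 15.000 0.000
      vertex 24.352 26.727 0.000
      vertex 24.352 26.727 8.000
    endloop
  endfacet
  facet normal 0.9010 0.4339 0.0000
    outer loop
      vertex 30.000 15.000 0.000
      vertex 24.352 26.727 8.000
      vertex 30.000 15.000 8.000
    endloop
  endfacet
  facet normal 0.2226 0.9749 0.0000
    outer loop
      vertex 24.352 26.727 0.000
      vertex 11.662 29.624 0.000
      vertex 11.662 29.624 8.000
    endloop
  endfacet
  facet normal 0.2226 0.9749 0.0000
    outer loop
      vertex 24.352 26.727 0.000
      vertex 11.662 29.624 8.000
      vertex 24.352 26.727 8.000
    endloop
  endfacet
  facet normal -0.6235 0.7818 0.0000
    outer loop
      vertex 11.662 29.624 0.000
      vertex 1.485 21.508 0.000
      vertex 1.485 21.508 8.000
    endloop
  endfacet
  facet normal -0.6235 0.7818 0.0000
    outer loop
      vertex 11.662 29.624 0.000
      vertex 1.485 21.508 8.000
      vertex 11.662 29.624 8.000
    endloop
  endfacet
  facet normal -1.0000 0.0000 0.0000
    outer loop
      vertex 1.485 21.508 0.000
      vertex 1.485 8.492 0.000
      vertex 1.485 8.492 8.000
    endloop
  endfacet
  facet normal -1.0000 0.0000 0.0000
    outer loop
      vertex 1.485 21.508 0.000
      vertex 1.485 8.492 8.000
      vertex 1.485 21.508 8.000
    endloop
  endfacet
  facet normal -0.6235 -0.7818 0.0000
    outer loop
      vertex 1.485 8.492 0.000
      vertex 11.662 0.376 0.000
      vertex 11.662 0.376 8.000
    endloop
  endfacet
  facet normal -0.6235 -0.7818 0.0000
    outer loop
      vertex 1.485 8.492 0.000
      vertex 11.662 0.376 8.000
      vertex 1.485 8.492 8.000
    endloop
  endfacet
  facet normal 0.2226 -0.9749 0.0000
    outer loop
      vertex 11.662 0.376 0.000
      vertex 24.352 3.273 0.000
      vertex 24.352 3.273 8.000
    endloop
  endfacet
  facet normal 0.2226 -0.9749 0.0000
    outer loop
      vertex 11.662 0.376 0.000
      vertex 24.352 3.273 8.000
      vertex 11.662 0.376 8.000
    endloop
  endfacet
  facet normal 0.9010 -0.4339 0.0000
    outer loop
      vertex 24.352 3.273 0.000
      vertex 30.000 15.000 0.000
      vertex 30.000 15.000 8.000
    endloop
  endfacet
  facet normal 0.9010 -0.4339 0.0000
    outer loop
      vertex 24.352 3.273 0.000
      vertex 30.000 15.000 8.000
      vertex 24.352 3.273 8.000
    endloop
  endfacet
endsolid part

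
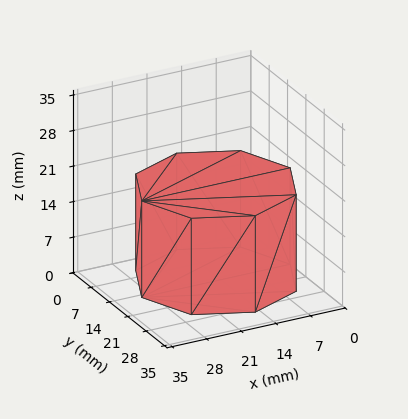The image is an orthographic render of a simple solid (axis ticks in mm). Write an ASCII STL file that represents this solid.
Reading the render: the shape is a regular 8-sided prism (a cylinder approximated with 8 flat sides), circumscribed radius ≈ 15 mm, height ≈ 19 mm (dimensions read to the nearest mm from the axis ticks). For the STL, each face is triangulated and given an outward normal.

solid part
  facet normal 0.0000 0.0000 -1.0000
    outer loop
      vertex 15.0 30.0 0.0
      vertex 25.6 25.6 0.0
      vertex 30.0 15.0 0.0
    endloop
  endfacet
  facet normal 0.0000 0.0000 -1.0000
    outer loop
      vertex 4.4 25.6 0.0
      vertex 15.0 30.0 0.0
      vertex 30.0 15.0 0.0
    endloop
  endfacet
  facet normal 0.0000 0.0000 -1.0000
    outer loop
      vertex 0.0 15.0 0.0
      vertex 4.4 25.6 0.0
      vertex 30.0 15.0 0.0
    endloop
  endfacet
  facet normal 0.0000 0.0000 -1.0000
    outer loop
      vertex 4.4 4.4 0.0
      vertex 0.0 15.0 0.0
      vertex 30.0 15.0 0.0
    endloop
  endfacet
  facet normal 0.0000 0.0000 -1.0000
    outer loop
      vertex 15.0 0.0 0.0
      vertex 4.4 4.4 0.0
      vertex 30.0 15.0 0.0
    endloop
  endfacet
  facet normal 0.0000 0.0000 -1.0000
    outer loop
      vertex 25.6 4.4 0.0
      vertex 15.0 0.0 0.0
      vertex 30.0 15.0 0.0
    endloop
  endfacet
  facet normal 0.0000 0.0000 1.0000
    outer loop
      vertex 30.0 15.0 19.0
      vertex 25.6 25.6 19.0
      vertex 15.0 30.0 19.0
    endloop
  endfacet
  facet normal 0.0000 0.0000 1.0000
    outer loop
      vertex 30.0 15.0 19.0
      vertex 15.0 30.0 19.0
      vertex 4.4 25.6 19.0
    endloop
  endfacet
  facet normal 0.0000 0.0000 1.0000
    outer loop
      vertex 30.0 15.0 19.0
      vertex 4.4 25.6 19.0
      vertex 0.0 15.0 19.0
    endloop
  endfacet
  facet normal 0.0000 0.0000 1.0000
    outer loop
      vertex 30.0 15.0 19.0
      vertex 0.0 15.0 19.0
      vertex 4.4 4.4 19.0
    endloop
  endfacet
  facet normal 0.0000 0.0000 1.0000
    outer loop
      vertex 30.0 15.0 19.0
      vertex 4.4 4.4 19.0
      vertex 15.0 0.0 19.0
    endloop
  endfacet
  facet normal 0.0000 0.0000 1.0000
    outer loop
      vertex 30.0 15.0 19.0
      vertex 15.0 0.0 19.0
      vertex 25.6 4.4 19.0
    endloop
  endfacet
  facet normal 0.9236 0.3834 0.0000
    outer loop
      vertex 30.0 15.0 0.0
      vertex 25.6 25.6 0.0
      vertex 25.6 25.6 19.0
    endloop
  endfacet
  facet normal 0.9236 0.3834 0.0000
    outer loop
      vertex 30.0 15.0 0.0
      vertex 25.6 25.6 19.0
      vertex 30.0 15.0 19.0
    endloop
  endfacet
  facet normal 0.3834 0.9236 0.0000
    outer loop
      vertex 25.6 25.6 0.0
      vertex 15.0 30.0 0.0
      vertex 15.0 30.0 19.0
    endloop
  endfacet
  facet normal 0.3834 0.9236 0.0000
    outer loop
      vertex 25.6 25.6 0.0
      vertex 15.0 30.0 19.0
      vertex 25.6 25.6 19.0
    endloop
  endfacet
  facet normal -0.3834 0.9236 0.0000
    outer loop
      vertex 15.0 30.0 0.0
      vertex 4.4 25.6 0.0
      vertex 4.4 25.6 19.0
    endloop
  endfacet
  facet normal -0.3834 0.9236 0.0000
    outer loop
      vertex 15.0 30.0 0.0
      vertex 4.4 25.6 19.0
      vertex 15.0 30.0 19.0
    endloop
  endfacet
  facet normal -0.9236 0.3834 0.0000
    outer loop
      vertex 4.4 25.6 0.0
      vertex 0.0 15.0 0.0
      vertex 0.0 15.0 19.0
    endloop
  endfacet
  facet normal -0.9236 0.3834 0.0000
    outer loop
      vertex 4.4 25.6 0.0
      vertex 0.0 15.0 19.0
      vertex 4.4 25.6 19.0
    endloop
  endfacet
  facet normal -0.9236 -0.3834 0.0000
    outer loop
      vertex 0.0 15.0 0.0
      vertex 4.4 4.4 0.0
      vertex 4.4 4.4 19.0
    endloop
  endfacet
  facet normal -0.9236 -0.3834 0.0000
    outer loop
      vertex 0.0 15.0 0.0
      vertex 4.4 4.4 19.0
      vertex 0.0 15.0 19.0
    endloop
  endfacet
  facet normal -0.3834 -0.9236 0.0000
    outer loop
      vertex 4.4 4.4 0.0
      vertex 15.0 0.0 0.0
      vertex 15.0 0.0 19.0
    endloop
  endfacet
  facet normal -0.3834 -0.9236 0.0000
    outer loop
      vertex 4.4 4.4 0.0
      vertex 15.0 0.0 19.0
      vertex 4.4 4.4 19.0
    endloop
  endfacet
  facet normal 0.3834 -0.9236 0.0000
    outer loop
      vertex 15.0 0.0 0.0
      vertex 25.6 4.4 0.0
      vertex 25.6 4.4 19.0
    endloop
  endfacet
  facet normal 0.3834 -0.9236 0.0000
    outer loop
      vertex 15.0 0.0 0.0
      vertex 25.6 4.4 19.0
      vertex 15.0 0.0 19.0
    endloop
  endfacet
  facet normal 0.9236 -0.3834 0.0000
    outer loop
      vertex 25.6 4.4 0.0
      vertex 30.0 15.0 0.0
      vertex 30.0 15.0 19.0
    endloop
  endfacet
  facet normal 0.9236 -0.3834 0.0000
    outer loop
      vertex 25.6 4.4 0.0
      vertex 30.0 15.0 19.0
      vertex 25.6 4.4 19.0
    endloop
  endfacet
endsolid part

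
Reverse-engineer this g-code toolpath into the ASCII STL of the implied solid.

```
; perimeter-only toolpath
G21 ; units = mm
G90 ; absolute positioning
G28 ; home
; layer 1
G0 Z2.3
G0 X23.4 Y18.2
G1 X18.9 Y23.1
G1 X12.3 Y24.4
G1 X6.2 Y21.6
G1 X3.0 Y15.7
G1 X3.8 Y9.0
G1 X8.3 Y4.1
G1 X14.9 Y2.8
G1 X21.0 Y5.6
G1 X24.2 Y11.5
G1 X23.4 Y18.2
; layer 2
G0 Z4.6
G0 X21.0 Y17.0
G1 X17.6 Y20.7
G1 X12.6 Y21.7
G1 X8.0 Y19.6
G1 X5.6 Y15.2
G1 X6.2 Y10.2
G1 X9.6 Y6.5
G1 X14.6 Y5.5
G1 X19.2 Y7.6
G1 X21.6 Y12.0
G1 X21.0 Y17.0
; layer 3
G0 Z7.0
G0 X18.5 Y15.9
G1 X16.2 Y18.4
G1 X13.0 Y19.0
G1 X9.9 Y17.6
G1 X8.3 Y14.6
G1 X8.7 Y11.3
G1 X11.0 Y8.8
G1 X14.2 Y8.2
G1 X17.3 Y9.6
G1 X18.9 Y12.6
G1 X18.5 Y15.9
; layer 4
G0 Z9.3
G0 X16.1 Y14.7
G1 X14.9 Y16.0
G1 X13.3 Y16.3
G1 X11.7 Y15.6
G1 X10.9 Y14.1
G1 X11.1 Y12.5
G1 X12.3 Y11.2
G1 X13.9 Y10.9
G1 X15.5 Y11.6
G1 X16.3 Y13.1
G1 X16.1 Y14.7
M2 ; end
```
solid part
  facet normal 0.0000 0.0000 -1.0000
    outer loop
      vertex 12.0 27.1 0.0
      vertex 20.2 25.5 0.0
      vertex 25.9 19.3 0.0
    endloop
  endfacet
  facet normal 0.0000 0.0000 -1.0000
    outer loop
      vertex 4.3 23.6 0.0
      vertex 12.0 27.1 0.0
      vertex 25.9 19.3 0.0
    endloop
  endfacet
  facet normal 0.0000 0.0000 -1.0000
    outer loop
      vertex 0.3 16.2 0.0
      vertex 4.3 23.6 0.0
      vertex 25.9 19.3 0.0
    endloop
  endfacet
  facet normal 0.0000 0.0000 -1.0000
    outer loop
      vertex 1.3 7.9 0.0
      vertex 0.3 16.2 0.0
      vertex 25.9 19.3 0.0
    endloop
  endfacet
  facet normal 0.0000 0.0000 -1.0000
    outer loop
      vertex 7.0 1.7 0.0
      vertex 1.3 7.9 0.0
      vertex 25.9 19.3 0.0
    endloop
  endfacet
  facet normal 0.0000 0.0000 -1.0000
    outer loop
      vertex 15.2 0.1 0.0
      vertex 7.0 1.7 0.0
      vertex 25.9 19.3 0.0
    endloop
  endfacet
  facet normal 0.0000 0.0000 -1.0000
    outer loop
      vertex 22.9 3.6 0.0
      vertex 15.2 0.1 0.0
      vertex 25.9 19.3 0.0
    endloop
  endfacet
  facet normal 0.0000 0.0000 -1.0000
    outer loop
      vertex 26.9 11.0 0.0
      vertex 22.9 3.6 0.0
      vertex 25.9 19.3 0.0
    endloop
  endfacet
  facet normal 0.4920 0.4523 0.7439
    outer loop
      vertex 25.9 19.3 0.0
      vertex 20.2 25.5 0.0
      vertex 13.6 13.6 11.6
    endloop
  endfacet
  facet normal 0.1278 0.6550 0.7447
    outer loop
      vertex 20.2 25.5 0.0
      vertex 12.0 27.1 0.0
      vertex 13.6 13.6 11.6
    endloop
  endfacet
  facet normal -0.2761 0.6074 0.7449
    outer loop
      vertex 12.0 27.1 0.0
      vertex 4.3 23.6 0.0
      vertex 13.6 13.6 11.6
    endloop
  endfacet
  facet normal -0.5873 0.3175 0.7445
    outer loop
      vertex 4.3 23.6 0.0
      vertex 0.3 16.2 0.0
      vertex 13.6 13.6 11.6
    endloop
  endfacet
  facet normal -0.6640 -0.0800 0.7434
    outer loop
      vertex 0.3 16.2 0.0
      vertex 1.3 7.9 0.0
      vertex 13.6 13.6 11.6
    endloop
  endfacet
  facet normal -0.4920 -0.4523 0.7439
    outer loop
      vertex 1.3 7.9 0.0
      vertex 7.0 1.7 0.0
      vertex 13.6 13.6 11.6
    endloop
  endfacet
  facet normal -0.1278 -0.6550 0.7447
    outer loop
      vertex 7.0 1.7 0.0
      vertex 15.2 0.1 0.0
      vertex 13.6 13.6 11.6
    endloop
  endfacet
  facet normal 0.2761 -0.6074 0.7449
    outer loop
      vertex 15.2 0.1 0.0
      vertex 22.9 3.6 0.0
      vertex 13.6 13.6 11.6
    endloop
  endfacet
  facet normal 0.5873 -0.3175 0.7445
    outer loop
      vertex 22.9 3.6 0.0
      vertex 26.9 11.0 0.0
      vertex 13.6 13.6 11.6
    endloop
  endfacet
  facet normal 0.6640 0.0800 0.7434
    outer loop
      vertex 26.9 11.0 0.0
      vertex 25.9 19.3 0.0
      vertex 13.6 13.6 11.6
    endloop
  endfacet
endsolid part

The G0 Z moves step by Δz≈2.3 mm. The G1 loops shrink linearly with z, so the solid tapers from its base footprint up to z≈11.6. Closing with a flat bottom cap and the tapered top and triangulating gives 18 facets — a regular 10-sided pyramid, base circumscribed radius ≈ 13.6 mm, apex at z ≈ 11.6 mm.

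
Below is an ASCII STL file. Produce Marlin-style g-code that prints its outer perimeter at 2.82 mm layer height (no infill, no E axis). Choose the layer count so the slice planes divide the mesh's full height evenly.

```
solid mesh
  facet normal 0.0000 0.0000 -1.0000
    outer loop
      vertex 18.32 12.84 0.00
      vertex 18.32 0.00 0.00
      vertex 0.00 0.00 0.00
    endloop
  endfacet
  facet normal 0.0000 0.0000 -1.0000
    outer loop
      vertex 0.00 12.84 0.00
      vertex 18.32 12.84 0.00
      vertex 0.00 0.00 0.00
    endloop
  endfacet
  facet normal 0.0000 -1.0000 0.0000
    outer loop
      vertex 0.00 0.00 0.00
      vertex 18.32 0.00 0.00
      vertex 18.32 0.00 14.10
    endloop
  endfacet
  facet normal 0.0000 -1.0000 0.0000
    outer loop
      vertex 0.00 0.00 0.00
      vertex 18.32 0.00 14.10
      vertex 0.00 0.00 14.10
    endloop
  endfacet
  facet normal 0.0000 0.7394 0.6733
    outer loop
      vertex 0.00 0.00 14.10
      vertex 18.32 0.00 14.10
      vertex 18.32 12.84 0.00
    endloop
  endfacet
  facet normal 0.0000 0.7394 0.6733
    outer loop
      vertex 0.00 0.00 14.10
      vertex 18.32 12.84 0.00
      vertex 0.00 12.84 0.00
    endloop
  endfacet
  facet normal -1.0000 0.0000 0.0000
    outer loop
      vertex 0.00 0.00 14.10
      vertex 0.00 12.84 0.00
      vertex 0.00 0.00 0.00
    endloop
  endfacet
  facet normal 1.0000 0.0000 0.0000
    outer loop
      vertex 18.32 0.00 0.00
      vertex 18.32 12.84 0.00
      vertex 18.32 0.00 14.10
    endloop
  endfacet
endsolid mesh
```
; perimeter-only toolpath
G21 ; units = mm
G90 ; absolute positioning
G28 ; home
; layer 1
G0 Z2.82
G0 X0.00 Y0.00
G1 X18.32 Y0.00
G1 X18.32 Y10.27
G1 X0.00 Y10.27
G1 X0.00 Y0.00
; layer 2
G0 Z5.64
G0 X0.00 Y0.00
G1 X18.32 Y0.00
G1 X18.32 Y7.70
G1 X0.00 Y7.70
G1 X0.00 Y0.00
; layer 3
G0 Z8.46
G0 X0.00 Y0.00
G1 X18.32 Y0.00
G1 X18.32 Y5.14
G1 X0.00 Y5.14
G1 X0.00 Y0.00
; layer 4
G0 Z11.28
G0 X0.00 Y0.00
G1 X18.32 Y0.00
G1 X18.32 Y2.57
G1 X0.00 Y2.57
G1 X0.00 Y0.00
M2 ; end

The solid is a wedge (ramp): 18.3 × 12.8 mm base, rising to 14.1 mm along the y=0 edge and sloping linearly to z=0 at y=12.8. Slicing at Δz = 2.82 mm — 5 equal slices spanning the solid's height, so layer i sits at z = i·h/5 — gives 4 non-empty perimeters. Each is a 4-segment closed polygon; G0 lifts to the layer z and rapids to the start vertex, then G1 traces the edges. The cross-section shrinks linearly with z (the slice at the apex is degenerate and omitted).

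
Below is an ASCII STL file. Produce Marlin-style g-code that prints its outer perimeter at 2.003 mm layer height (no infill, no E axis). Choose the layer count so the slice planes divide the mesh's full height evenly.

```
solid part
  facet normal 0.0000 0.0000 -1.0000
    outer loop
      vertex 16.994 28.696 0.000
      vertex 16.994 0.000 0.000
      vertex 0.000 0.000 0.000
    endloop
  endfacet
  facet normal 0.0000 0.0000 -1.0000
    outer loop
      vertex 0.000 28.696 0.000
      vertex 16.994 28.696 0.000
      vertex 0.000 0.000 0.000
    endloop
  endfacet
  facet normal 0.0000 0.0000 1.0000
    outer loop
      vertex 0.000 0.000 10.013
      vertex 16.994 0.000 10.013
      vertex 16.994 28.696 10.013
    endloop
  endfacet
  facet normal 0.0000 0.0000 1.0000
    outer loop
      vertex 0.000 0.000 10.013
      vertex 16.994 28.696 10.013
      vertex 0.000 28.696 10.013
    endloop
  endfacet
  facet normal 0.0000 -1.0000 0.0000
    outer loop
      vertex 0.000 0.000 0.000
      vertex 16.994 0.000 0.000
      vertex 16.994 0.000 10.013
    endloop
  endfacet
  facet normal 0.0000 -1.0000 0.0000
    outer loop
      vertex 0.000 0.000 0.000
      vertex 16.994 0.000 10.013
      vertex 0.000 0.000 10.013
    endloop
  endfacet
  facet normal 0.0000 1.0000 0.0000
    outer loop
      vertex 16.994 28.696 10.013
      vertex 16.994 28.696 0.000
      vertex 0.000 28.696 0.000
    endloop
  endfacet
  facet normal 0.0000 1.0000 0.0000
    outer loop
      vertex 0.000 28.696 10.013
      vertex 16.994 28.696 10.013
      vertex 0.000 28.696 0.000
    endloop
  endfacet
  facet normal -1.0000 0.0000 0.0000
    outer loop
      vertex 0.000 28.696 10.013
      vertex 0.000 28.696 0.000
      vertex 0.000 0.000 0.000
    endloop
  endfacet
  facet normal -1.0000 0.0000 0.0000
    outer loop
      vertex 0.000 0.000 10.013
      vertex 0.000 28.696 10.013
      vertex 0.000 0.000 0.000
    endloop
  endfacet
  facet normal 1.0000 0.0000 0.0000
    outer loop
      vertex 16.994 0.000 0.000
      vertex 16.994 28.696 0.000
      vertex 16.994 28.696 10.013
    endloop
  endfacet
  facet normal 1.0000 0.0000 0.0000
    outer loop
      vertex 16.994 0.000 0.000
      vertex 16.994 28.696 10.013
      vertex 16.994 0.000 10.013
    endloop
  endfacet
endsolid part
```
; perimeter-only toolpath
G21 ; units = mm
G90 ; absolute positioning
G28 ; home
; layer 1
G0 Z2.003
G0 X0.000 Y0.000
G1 X16.994 Y0.000
G1 X16.994 Y28.696
G1 X0.000 Y28.696
G1 X0.000 Y0.000
; layer 2
G0 Z4.005
G0 X0.000 Y0.000
G1 X16.994 Y0.000
G1 X16.994 Y28.696
G1 X0.000 Y28.696
G1 X0.000 Y0.000
; layer 3
G0 Z6.008
G0 X0.000 Y0.000
G1 X16.994 Y0.000
G1 X16.994 Y28.696
G1 X0.000 Y28.696
G1 X0.000 Y0.000
; layer 4
G0 Z8.010
G0 X0.000 Y0.000
G1 X16.994 Y0.000
G1 X16.994 Y28.696
G1 X0.000 Y28.696
G1 X0.000 Y0.000
; layer 5
G0 Z10.013
G0 X0.000 Y0.000
G1 X16.994 Y0.000
G1 X16.994 Y28.696
G1 X0.000 Y28.696
G1 X0.000 Y0.000
M2 ; end

The solid is a rectangular box, roughly 17 × 28.7 mm footprint and 10 mm tall. Slicing at Δz = 2.003 mm — 5 equal slices spanning the solid's height, so layer i sits at z = i·h/5 — gives 5 non-empty perimeters. Each is a 4-segment closed polygon; G0 lifts to the layer z and rapids to the start vertex, then G1 traces the edges.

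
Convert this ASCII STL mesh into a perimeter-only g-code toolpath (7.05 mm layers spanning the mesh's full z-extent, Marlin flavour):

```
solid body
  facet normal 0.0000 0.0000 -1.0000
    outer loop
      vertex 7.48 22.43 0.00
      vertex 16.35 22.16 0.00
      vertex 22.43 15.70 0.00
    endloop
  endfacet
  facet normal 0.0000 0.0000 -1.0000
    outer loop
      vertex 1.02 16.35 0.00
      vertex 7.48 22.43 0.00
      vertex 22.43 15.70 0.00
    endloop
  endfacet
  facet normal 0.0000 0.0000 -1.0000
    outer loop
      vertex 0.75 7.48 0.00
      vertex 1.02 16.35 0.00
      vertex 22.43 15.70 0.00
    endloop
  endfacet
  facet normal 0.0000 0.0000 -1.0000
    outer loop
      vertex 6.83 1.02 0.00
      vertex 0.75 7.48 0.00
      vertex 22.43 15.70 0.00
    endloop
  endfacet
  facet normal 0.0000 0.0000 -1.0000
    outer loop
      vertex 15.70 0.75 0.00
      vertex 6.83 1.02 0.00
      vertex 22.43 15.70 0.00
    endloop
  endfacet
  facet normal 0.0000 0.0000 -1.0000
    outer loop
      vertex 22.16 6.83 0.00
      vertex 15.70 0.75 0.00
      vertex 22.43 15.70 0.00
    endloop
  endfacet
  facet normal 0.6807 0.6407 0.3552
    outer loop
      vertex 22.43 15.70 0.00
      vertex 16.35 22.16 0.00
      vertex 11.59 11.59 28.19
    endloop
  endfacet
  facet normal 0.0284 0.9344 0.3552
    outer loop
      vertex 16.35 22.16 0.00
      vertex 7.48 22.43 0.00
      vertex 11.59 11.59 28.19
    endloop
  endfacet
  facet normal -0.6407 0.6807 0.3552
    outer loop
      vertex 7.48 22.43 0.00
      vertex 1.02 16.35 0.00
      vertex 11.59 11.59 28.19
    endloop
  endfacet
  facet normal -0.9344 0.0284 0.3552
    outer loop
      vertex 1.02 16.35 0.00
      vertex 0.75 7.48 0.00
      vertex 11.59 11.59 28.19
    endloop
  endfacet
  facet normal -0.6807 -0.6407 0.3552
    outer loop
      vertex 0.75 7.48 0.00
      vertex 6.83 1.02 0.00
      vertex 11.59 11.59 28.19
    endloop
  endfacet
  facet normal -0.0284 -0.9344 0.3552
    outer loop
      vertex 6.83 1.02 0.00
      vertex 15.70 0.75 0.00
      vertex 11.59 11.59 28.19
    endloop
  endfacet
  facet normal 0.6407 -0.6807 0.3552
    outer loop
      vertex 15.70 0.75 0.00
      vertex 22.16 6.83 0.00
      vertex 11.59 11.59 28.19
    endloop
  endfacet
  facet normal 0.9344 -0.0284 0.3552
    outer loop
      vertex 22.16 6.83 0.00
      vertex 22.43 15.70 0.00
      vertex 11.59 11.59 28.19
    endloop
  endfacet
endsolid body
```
; perimeter-only toolpath
G21 ; units = mm
G90 ; absolute positioning
G28 ; home
; layer 1
G0 Z7.05
G0 X19.72 Y14.67
G1 X15.16 Y19.52
G1 X8.51 Y19.72
G1 X3.66 Y15.16
G1 X3.46 Y8.51
G1 X8.02 Y3.66
G1 X14.67 Y3.46
G1 X19.52 Y8.02
G1 X19.72 Y14.67
; layer 2
G0 Z14.10
G0 X17.01 Y13.64
G1 X13.97 Y16.88
G1 X9.54 Y17.01
G1 X6.30 Y13.97
G1 X6.17 Y9.54
G1 X9.21 Y6.30
G1 X13.64 Y6.17
G1 X16.88 Y9.21
G1 X17.01 Y13.64
; layer 3
G0 Z21.14
G0 X14.30 Y12.62
G1 X12.78 Y14.23
G1 X10.56 Y14.30
G1 X8.95 Y12.78
G1 X8.88 Y10.56
G1 X10.40 Y8.95
G1 X12.62 Y8.88
G1 X14.23 Y10.40
G1 X14.30 Y12.62
M2 ; end

The solid is a regular 8-sided pyramid, base circumscribed radius ≈ 11.6 mm, apex at z ≈ 28.2 mm. Slicing at Δz = 7.05 mm — 4 equal slices spanning the solid's height, so layer i sits at z = i·h/4 — gives 3 non-empty perimeters. Each is a 8-segment closed polygon; G0 lifts to the layer z and rapids to the start vertex, then G1 traces the edges. The cross-section shrinks linearly with z (the slice at the apex is degenerate and omitted).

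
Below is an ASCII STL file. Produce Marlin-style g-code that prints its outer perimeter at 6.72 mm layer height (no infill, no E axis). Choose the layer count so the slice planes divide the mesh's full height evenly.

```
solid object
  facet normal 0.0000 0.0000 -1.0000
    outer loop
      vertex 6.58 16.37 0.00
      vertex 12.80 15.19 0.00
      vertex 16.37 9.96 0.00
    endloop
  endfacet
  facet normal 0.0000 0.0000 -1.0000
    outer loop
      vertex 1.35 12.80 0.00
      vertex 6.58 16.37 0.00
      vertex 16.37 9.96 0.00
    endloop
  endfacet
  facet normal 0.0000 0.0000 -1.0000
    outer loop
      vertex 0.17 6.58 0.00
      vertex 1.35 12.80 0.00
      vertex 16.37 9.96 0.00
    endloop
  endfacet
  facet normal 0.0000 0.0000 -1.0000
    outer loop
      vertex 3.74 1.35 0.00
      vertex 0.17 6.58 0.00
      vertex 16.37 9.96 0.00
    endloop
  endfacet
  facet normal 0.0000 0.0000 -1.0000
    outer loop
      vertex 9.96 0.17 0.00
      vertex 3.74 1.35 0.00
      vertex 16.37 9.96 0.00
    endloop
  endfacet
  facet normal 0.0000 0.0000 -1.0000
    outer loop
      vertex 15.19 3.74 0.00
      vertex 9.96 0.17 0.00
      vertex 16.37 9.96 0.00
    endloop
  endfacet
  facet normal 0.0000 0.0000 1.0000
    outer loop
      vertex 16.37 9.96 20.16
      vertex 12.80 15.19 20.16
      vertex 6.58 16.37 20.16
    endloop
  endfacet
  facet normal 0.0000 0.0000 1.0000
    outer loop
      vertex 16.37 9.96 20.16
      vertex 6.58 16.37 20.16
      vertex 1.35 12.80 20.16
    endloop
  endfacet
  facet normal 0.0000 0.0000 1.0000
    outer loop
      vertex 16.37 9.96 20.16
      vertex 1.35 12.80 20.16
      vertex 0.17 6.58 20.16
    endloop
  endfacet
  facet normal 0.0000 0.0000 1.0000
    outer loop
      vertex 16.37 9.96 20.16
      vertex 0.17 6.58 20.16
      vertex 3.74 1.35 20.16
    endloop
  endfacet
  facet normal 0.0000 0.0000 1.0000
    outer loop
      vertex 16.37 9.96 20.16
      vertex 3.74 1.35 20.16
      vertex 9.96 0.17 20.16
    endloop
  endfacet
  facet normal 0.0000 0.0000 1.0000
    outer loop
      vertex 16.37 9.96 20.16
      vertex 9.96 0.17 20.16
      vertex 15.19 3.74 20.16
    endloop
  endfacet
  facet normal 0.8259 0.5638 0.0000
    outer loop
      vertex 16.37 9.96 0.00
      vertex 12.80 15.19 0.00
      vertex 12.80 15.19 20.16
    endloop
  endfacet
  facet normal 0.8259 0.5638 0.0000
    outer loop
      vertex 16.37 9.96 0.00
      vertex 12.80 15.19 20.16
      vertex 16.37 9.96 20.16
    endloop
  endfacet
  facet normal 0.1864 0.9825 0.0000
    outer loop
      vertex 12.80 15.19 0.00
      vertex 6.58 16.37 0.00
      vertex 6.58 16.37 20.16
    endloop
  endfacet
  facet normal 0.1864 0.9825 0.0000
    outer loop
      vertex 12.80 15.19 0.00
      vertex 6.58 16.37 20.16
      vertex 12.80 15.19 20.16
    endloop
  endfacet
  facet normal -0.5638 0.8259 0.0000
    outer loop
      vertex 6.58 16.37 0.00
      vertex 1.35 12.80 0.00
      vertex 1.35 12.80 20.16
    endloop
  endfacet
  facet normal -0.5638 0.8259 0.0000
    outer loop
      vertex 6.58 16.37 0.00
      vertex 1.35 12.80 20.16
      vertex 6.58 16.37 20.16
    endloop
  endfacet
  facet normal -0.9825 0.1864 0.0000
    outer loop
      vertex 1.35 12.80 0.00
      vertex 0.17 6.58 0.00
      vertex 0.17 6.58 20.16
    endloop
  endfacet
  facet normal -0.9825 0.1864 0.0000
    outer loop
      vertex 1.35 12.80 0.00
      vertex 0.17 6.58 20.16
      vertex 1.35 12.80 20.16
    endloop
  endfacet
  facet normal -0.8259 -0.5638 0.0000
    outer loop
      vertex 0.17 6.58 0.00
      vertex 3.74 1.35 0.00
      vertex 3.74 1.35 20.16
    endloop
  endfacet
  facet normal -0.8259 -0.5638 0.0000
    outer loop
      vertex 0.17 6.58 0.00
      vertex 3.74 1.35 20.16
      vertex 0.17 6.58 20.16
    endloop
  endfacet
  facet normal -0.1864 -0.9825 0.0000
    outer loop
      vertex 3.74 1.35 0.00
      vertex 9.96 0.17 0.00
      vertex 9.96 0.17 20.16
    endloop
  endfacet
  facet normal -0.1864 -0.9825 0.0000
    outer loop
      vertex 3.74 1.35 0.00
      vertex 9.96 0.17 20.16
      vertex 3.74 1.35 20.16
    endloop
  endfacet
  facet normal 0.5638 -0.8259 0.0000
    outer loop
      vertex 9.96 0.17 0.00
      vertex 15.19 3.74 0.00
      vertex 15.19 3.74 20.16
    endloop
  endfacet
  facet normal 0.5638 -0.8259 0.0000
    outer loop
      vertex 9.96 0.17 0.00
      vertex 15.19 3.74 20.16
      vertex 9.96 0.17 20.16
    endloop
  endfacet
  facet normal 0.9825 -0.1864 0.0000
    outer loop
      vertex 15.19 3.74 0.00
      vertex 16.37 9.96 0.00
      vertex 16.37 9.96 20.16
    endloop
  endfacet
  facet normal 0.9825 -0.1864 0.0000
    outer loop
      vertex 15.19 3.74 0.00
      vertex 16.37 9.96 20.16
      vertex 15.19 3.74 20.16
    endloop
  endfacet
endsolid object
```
; perimeter-only toolpath
G21 ; units = mm
G90 ; absolute positioning
G28 ; home
; layer 1
G0 Z6.72
G0 X16.37 Y9.96
G1 X12.80 Y15.19
G1 X6.58 Y16.37
G1 X1.35 Y12.80
G1 X0.17 Y6.58
G1 X3.74 Y1.35
G1 X9.96 Y0.17
G1 X15.19 Y3.74
G1 X16.37 Y9.96
; layer 2
G0 Z13.44
G0 X16.37 Y9.96
G1 X12.80 Y15.19
G1 X6.58 Y16.37
G1 X1.35 Y12.80
G1 X0.17 Y6.58
G1 X3.74 Y1.35
G1 X9.96 Y0.17
G1 X15.19 Y3.74
G1 X16.37 Y9.96
; layer 3
G0 Z20.16
G0 X16.37 Y9.96
G1 X12.80 Y15.19
G1 X6.58 Y16.37
G1 X1.35 Y12.80
G1 X0.17 Y6.58
G1 X3.74 Y1.35
G1 X9.96 Y0.17
G1 X15.19 Y3.74
G1 X16.37 Y9.96
M2 ; end

The solid is a regular 8-sided prism (a cylinder approximated with 8 flat sides), circumscribed radius ≈ 8.27 mm, height ≈ 20.2 mm. Slicing at Δz = 6.72 mm — 3 equal slices spanning the solid's height, so layer i sits at z = i·h/3 — gives 3 non-empty perimeters. Each is a 8-segment closed polygon; G0 lifts to the layer z and rapids to the start vertex, then G1 traces the edges.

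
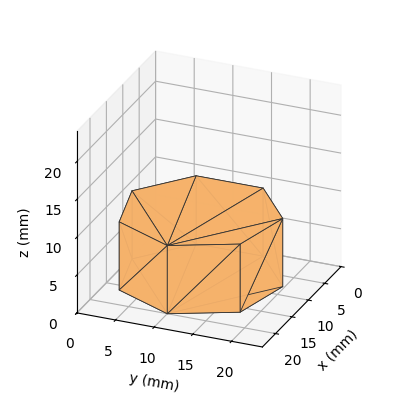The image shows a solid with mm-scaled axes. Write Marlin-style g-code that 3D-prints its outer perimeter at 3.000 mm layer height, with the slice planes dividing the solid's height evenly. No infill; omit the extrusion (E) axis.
Reading the render: the shape is a regular 7-sided prism (a cylinder approximated with 7 flat sides), circumscribed radius ≈ 10 mm, height ≈ 9 mm (dimensions read to the nearest mm from the axis ticks). For the g-code, the solid's height is divided into equal slices at the stated Δz and each level perimeter traced with G1 moves after a G0 lift.

; perimeter-only toolpath
G21 ; units = mm
G90 ; absolute positioning
G28 ; home
; layer 1
G0 Z3.000
G0 X20.000 Y10.000
G1 X16.235 Y17.818
G1 X7.775 Y19.749
G1 X0.990 Y14.339
G1 X0.990 Y5.661
G1 X7.775 Y0.251
G1 X16.235 Y2.182
G1 X20.000 Y10.000
; layer 2
G0 Z6.000
G0 X20.000 Y10.000
G1 X16.235 Y17.818
G1 X7.775 Y19.749
G1 X0.990 Y14.339
G1 X0.990 Y5.661
G1 X7.775 Y0.251
G1 X16.235 Y2.182
G1 X20.000 Y10.000
; layer 3
G0 Z9.000
G0 X20.000 Y10.000
G1 X16.235 Y17.818
G1 X7.775 Y19.749
G1 X0.990 Y14.339
G1 X0.990 Y5.661
G1 X7.775 Y0.251
G1 X16.235 Y2.182
G1 X20.000 Y10.000
M2 ; end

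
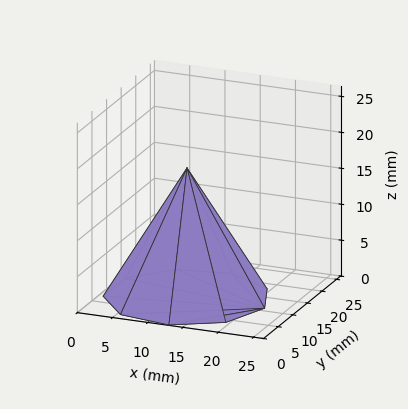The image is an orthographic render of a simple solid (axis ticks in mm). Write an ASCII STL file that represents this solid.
Reading the render: the shape is a regular 9-sided pyramid, base circumscribed radius ≈ 11 mm, apex at z ≈ 18 mm (dimensions read to the nearest mm from the axis ticks). For the STL, each face is triangulated and given an outward normal.

solid part
  facet normal 0.0000 0.0000 -1.0000
    outer loop
      vertex 12.910 21.833 0.000
      vertex 19.426 18.071 0.000
      vertex 22.000 11.000 0.000
    endloop
  endfacet
  facet normal 0.0000 0.0000 -1.0000
    outer loop
      vertex 5.500 20.526 0.000
      vertex 12.910 21.833 0.000
      vertex 22.000 11.000 0.000
    endloop
  endfacet
  facet normal 0.0000 0.0000 -1.0000
    outer loop
      vertex 0.663 14.762 0.000
      vertex 5.500 20.526 0.000
      vertex 22.000 11.000 0.000
    endloop
  endfacet
  facet normal 0.0000 0.0000 -1.0000
    outer loop
      vertex 0.663 7.238 0.000
      vertex 0.663 14.762 0.000
      vertex 22.000 11.000 0.000
    endloop
  endfacet
  facet normal 0.0000 0.0000 -1.0000
    outer loop
      vertex 5.500 1.474 0.000
      vertex 0.663 7.238 0.000
      vertex 22.000 11.000 0.000
    endloop
  endfacet
  facet normal 0.0000 0.0000 -1.0000
    outer loop
      vertex 12.910 0.167 0.000
      vertex 5.500 1.474 0.000
      vertex 22.000 11.000 0.000
    endloop
  endfacet
  facet normal 0.0000 0.0000 -1.0000
    outer loop
      vertex 19.426 3.929 0.000
      vertex 12.910 0.167 0.000
      vertex 22.000 11.000 0.000
    endloop
  endfacet
  facet normal 0.8149 0.2966 0.4980
    outer loop
      vertex 22.000 11.000 0.000
      vertex 19.426 18.071 0.000
      vertex 11.000 11.000 18.000
    endloop
  endfacet
  facet normal 0.4336 0.7510 0.4980
    outer loop
      vertex 19.426 18.071 0.000
      vertex 12.910 21.833 0.000
      vertex 11.000 11.000 18.000
    endloop
  endfacet
  facet normal -0.1506 0.8540 0.4980
    outer loop
      vertex 12.910 21.833 0.000
      vertex 5.500 20.526 0.000
      vertex 11.000 11.000 18.000
    endloop
  endfacet
  facet normal -0.6643 0.5574 0.4980
    outer loop
      vertex 5.500 20.526 0.000
      vertex 0.663 14.762 0.000
      vertex 11.000 11.000 18.000
    endloop
  endfacet
  facet normal -0.8672 0.0000 0.4980
    outer loop
      vertex 0.663 14.762 0.000
      vertex 0.663 7.238 0.000
      vertex 11.000 11.000 18.000
    endloop
  endfacet
  facet normal -0.6643 -0.5574 0.4980
    outer loop
      vertex 0.663 7.238 0.000
      vertex 5.500 1.474 0.000
      vertex 11.000 11.000 18.000
    endloop
  endfacet
  facet normal -0.1506 -0.8540 0.4980
    outer loop
      vertex 5.500 1.474 0.000
      vertex 12.910 0.167 0.000
      vertex 11.000 11.000 18.000
    endloop
  endfacet
  facet normal 0.4336 -0.7510 0.4980
    outer loop
      vertex 12.910 0.167 0.000
      vertex 19.426 3.929 0.000
      vertex 11.000 11.000 18.000
    endloop
  endfacet
  facet normal 0.8149 -0.2966 0.4980
    outer loop
      vertex 19.426 3.929 0.000
      vertex 22.000 11.000 0.000
      vertex 11.000 11.000 18.000
    endloop
  endfacet
endsolid part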